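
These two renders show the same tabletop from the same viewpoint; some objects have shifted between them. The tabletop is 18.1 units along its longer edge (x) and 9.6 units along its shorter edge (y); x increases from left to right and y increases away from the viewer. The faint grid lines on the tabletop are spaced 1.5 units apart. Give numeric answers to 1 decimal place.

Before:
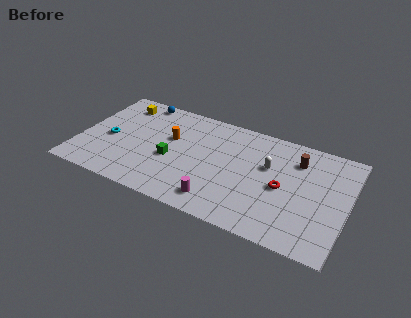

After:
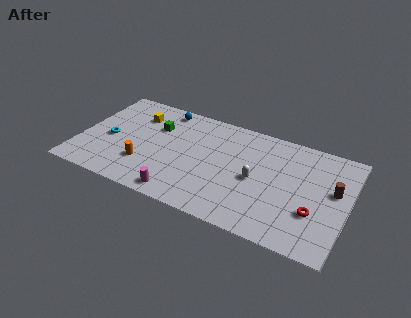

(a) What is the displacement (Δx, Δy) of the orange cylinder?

(-1.4, -3.1)

From the two frames, the orange cylinder sits at roughly (6.0, 5.9) before and (4.6, 2.8) after.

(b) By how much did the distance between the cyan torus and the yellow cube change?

-0.3

They were about 3.6 units apart before and 3.3 after — 0.3 units closer together.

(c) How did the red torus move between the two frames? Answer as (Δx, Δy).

(2.2, -1.3)

The red torus was at about (13.8, 4.5) and moved to about (16.0, 3.2).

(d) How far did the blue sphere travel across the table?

1.7

The blue sphere moved from about (3.5, 8.7) to (5.2, 8.5), a distance of √(1.7² + 0.2²) ≈ 1.7.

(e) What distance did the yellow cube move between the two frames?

1.4

The yellow cube moved from about (2.3, 7.9) to (3.5, 7.2), a distance of √(1.2² + 0.7²) ≈ 1.4.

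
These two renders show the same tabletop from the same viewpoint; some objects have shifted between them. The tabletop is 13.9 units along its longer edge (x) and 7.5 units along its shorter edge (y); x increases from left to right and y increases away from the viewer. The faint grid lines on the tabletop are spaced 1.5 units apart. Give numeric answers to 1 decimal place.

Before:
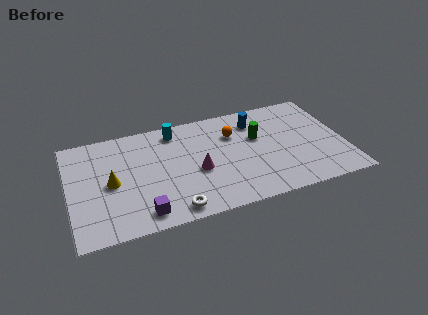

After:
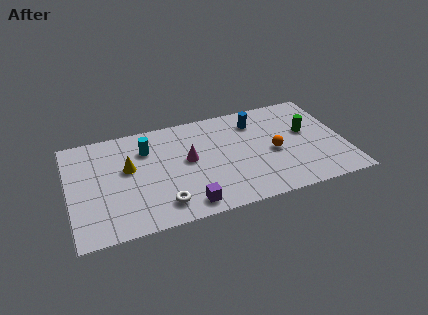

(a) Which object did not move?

the blue cylinder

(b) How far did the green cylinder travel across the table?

2.5

The green cylinder was near (9.6, 4.7) before and (12.1, 4.4) after, so it travelled √(2.5² + 0.3²) ≈ 2.5 units.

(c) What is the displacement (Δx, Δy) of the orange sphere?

(1.9, -1.9)

The orange sphere started near (8.4, 5.3) and ended near (10.3, 3.4).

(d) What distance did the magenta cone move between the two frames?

1.0

The magenta cone was near (6.4, 3.2) before and (6.0, 4.1) after, so it travelled √(0.4² + 0.9²) ≈ 1.0 units.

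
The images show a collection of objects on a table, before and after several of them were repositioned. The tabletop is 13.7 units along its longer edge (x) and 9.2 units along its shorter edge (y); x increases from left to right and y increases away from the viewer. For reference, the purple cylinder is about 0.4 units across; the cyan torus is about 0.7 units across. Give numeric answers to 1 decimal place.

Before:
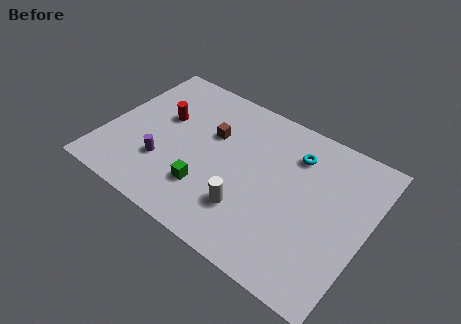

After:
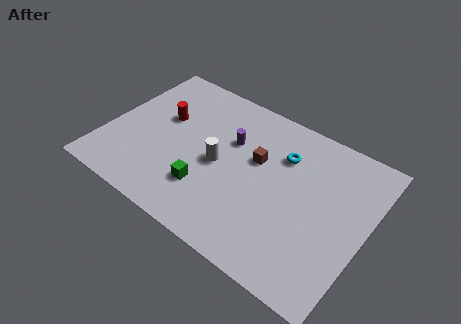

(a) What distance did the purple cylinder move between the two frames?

4.4

The purple cylinder was near (3.3, 2.8) before and (6.3, 6.0) after, so it travelled √(3.0² + 3.2²) ≈ 4.4 units.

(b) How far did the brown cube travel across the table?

2.5

The brown cube moved from about (5.3, 5.9) to (7.8, 5.6), a distance of √(2.5² + 0.3²) ≈ 2.5.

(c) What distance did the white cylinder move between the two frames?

2.6

The white cylinder was near (7.9, 2.5) before and (6.0, 4.3) after, so it travelled √(1.9² + 1.8²) ≈ 2.6 units.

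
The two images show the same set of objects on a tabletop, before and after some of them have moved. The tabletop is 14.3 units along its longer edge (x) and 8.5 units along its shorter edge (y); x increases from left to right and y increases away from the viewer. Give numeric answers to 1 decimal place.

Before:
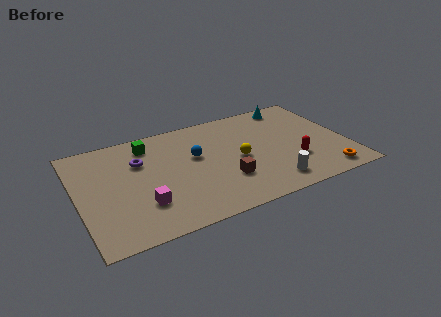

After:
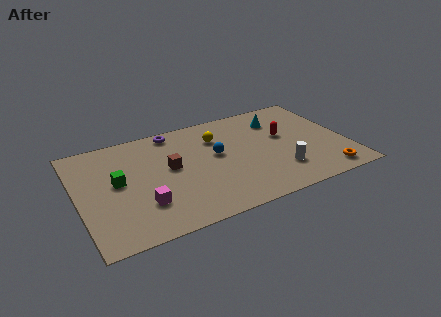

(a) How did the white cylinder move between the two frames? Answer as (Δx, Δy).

(0.6, 0.8)

The white cylinder started near (9.9, 1.4) and ended near (10.5, 2.2).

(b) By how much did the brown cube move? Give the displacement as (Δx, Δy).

(-2.7, 2.1)

The brown cube started near (7.6, 2.6) and ended near (4.9, 4.7).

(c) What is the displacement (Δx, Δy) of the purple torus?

(2.0, 1.8)

The purple torus started near (3.4, 5.8) and ended near (5.4, 7.6).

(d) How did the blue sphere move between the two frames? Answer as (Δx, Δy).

(1.1, -0.3)

From the two frames, the blue sphere sits at roughly (6.3, 5.1) before and (7.4, 4.8) after.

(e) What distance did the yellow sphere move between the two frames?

2.4

The yellow sphere was near (8.5, 4.0) before and (7.6, 6.2) after, so it travelled √(0.9² + 2.2²) ≈ 2.4 units.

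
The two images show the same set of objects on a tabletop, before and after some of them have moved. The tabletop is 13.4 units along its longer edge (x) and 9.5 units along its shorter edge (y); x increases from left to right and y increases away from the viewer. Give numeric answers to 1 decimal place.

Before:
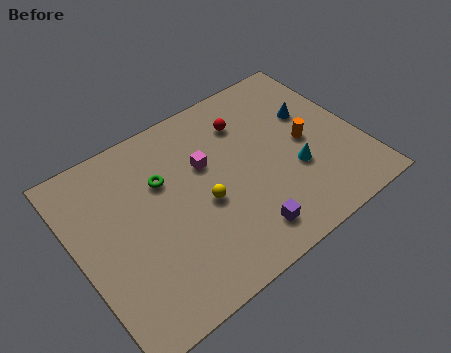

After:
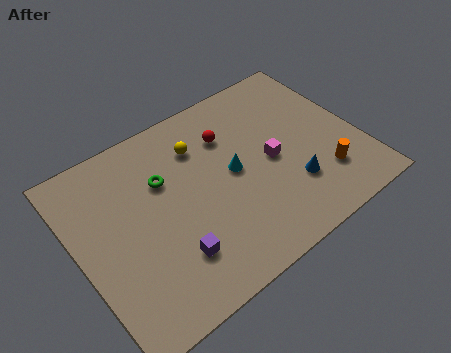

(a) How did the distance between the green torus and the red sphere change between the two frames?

-0.9

They were about 4.3 units apart before and 3.4 after — 0.9 units closer together.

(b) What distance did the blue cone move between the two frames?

3.7

The blue cone moved from about (11.5, 6.0) to (9.8, 2.7), a distance of √(1.7² + 3.3²) ≈ 3.7.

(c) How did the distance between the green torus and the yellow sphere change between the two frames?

-0.6

They were about 2.7 units apart before and 2.1 after — 0.6 units closer together.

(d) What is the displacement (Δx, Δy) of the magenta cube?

(2.9, -1.5)

From the two frames, the magenta cube sits at roughly (6.3, 6.0) before and (9.2, 4.5) after.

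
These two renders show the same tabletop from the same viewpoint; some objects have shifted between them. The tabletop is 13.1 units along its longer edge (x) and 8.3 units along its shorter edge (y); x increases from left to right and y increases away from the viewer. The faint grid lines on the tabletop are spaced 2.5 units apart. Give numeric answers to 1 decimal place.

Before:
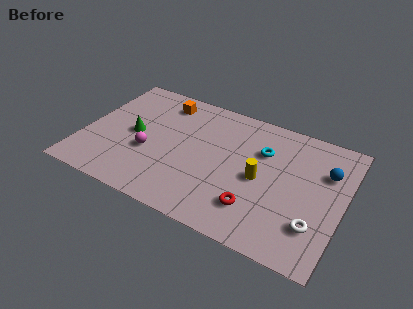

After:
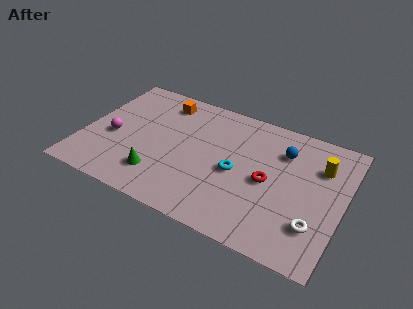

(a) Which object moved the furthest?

the yellow cylinder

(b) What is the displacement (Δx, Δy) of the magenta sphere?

(-1.9, 0.3)

The magenta sphere was at about (3.4, 3.2) and moved to about (1.5, 3.5).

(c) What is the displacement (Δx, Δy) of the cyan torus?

(-1.1, -1.9)

From the two frames, the cyan torus sits at roughly (8.9, 5.7) before and (7.8, 3.8) after.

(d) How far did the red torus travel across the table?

1.9

The red torus was near (9.0, 2.0) before and (9.4, 3.9) after, so it travelled √(0.4² + 1.9²) ≈ 1.9 units.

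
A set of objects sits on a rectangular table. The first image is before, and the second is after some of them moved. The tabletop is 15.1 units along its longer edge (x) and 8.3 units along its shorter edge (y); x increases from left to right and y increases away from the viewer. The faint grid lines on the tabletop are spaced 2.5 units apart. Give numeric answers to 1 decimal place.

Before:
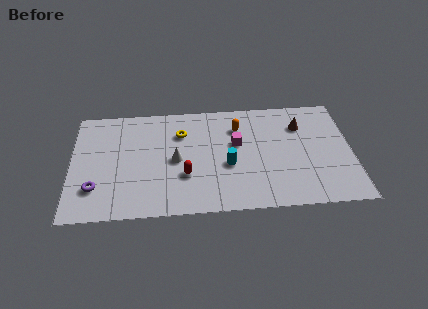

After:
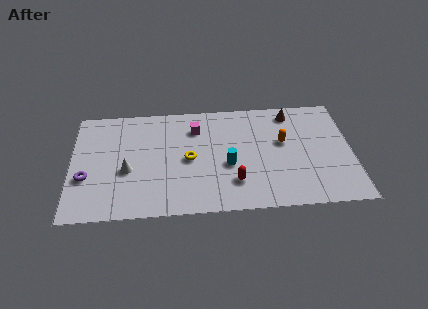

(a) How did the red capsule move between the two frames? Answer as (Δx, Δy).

(2.6, -0.7)

The red capsule was at about (6.1, 2.8) and moved to about (8.7, 2.1).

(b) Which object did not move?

the cyan cylinder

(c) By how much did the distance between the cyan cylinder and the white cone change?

+2.5

The distance was about 2.9 in the first image and 5.4 in the second, so they moved 2.5 units further apart.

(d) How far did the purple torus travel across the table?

0.9

From (1.3, 2.2) to (0.8, 3.0), the purple torus covered √(0.5² + 0.8²) ≈ 0.9 units.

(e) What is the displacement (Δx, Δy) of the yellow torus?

(0.4, -2.0)

The yellow torus was at about (5.9, 6.0) and moved to about (6.3, 4.0).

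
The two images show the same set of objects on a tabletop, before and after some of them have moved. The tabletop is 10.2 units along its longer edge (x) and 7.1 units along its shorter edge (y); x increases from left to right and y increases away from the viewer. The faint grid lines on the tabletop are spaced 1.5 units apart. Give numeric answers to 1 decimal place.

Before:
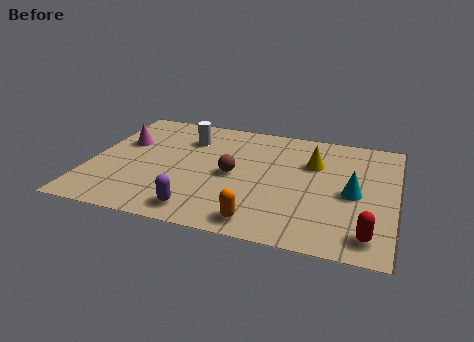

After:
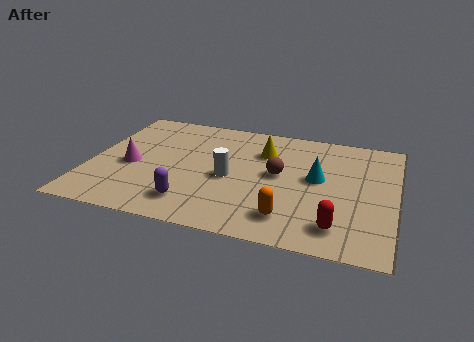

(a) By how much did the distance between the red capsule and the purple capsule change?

-0.7

They were about 5.5 units apart before and 4.8 after — 0.7 units closer together.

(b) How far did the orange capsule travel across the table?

1.0

The orange capsule moved from about (5.9, 0.9) to (6.8, 1.4), a distance of √(0.9² + 0.5²) ≈ 1.0.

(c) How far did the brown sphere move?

1.6

The brown sphere was near (4.8, 3.4) before and (6.3, 3.8) after, so it travelled √(1.5² + 0.4²) ≈ 1.6 units.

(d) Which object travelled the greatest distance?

the white cylinder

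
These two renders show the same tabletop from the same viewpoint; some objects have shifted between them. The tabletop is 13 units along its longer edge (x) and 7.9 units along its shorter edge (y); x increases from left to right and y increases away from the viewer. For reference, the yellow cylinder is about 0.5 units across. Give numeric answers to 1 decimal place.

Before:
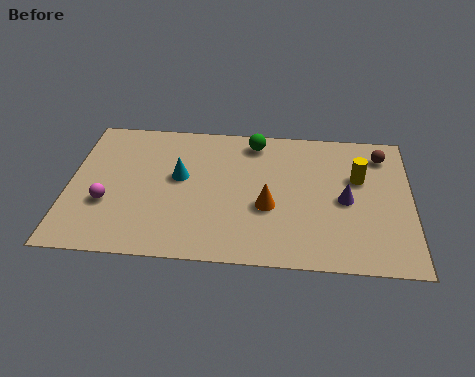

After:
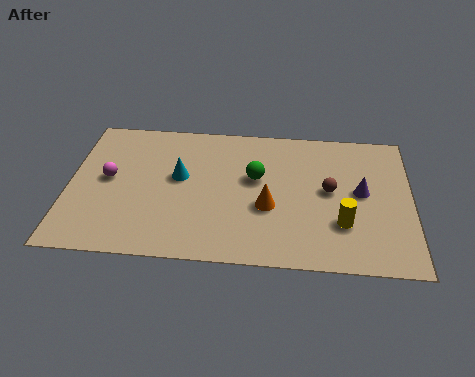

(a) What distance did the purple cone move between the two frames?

0.8

The purple cone moved from about (10.5, 3.7) to (11.1, 4.2), a distance of √(0.6² + 0.5²) ≈ 0.8.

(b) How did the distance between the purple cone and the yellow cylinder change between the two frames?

+0.5

They were about 1.4 units apart before and 1.9 after — 0.5 units further apart.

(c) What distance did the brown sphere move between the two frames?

3.0

The brown sphere moved from about (11.9, 6.4) to (9.9, 4.2), a distance of √(2.0² + 2.2²) ≈ 3.0.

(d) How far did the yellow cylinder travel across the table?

2.7

The yellow cylinder moved from about (11.0, 5.0) to (10.4, 2.4), a distance of √(0.6² + 2.6²) ≈ 2.7.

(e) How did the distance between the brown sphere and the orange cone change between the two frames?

-2.9

The distance was about 5.4 in the first image and 2.5 in the second, so they moved 2.9 units closer together.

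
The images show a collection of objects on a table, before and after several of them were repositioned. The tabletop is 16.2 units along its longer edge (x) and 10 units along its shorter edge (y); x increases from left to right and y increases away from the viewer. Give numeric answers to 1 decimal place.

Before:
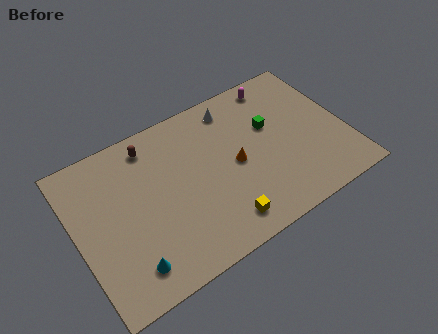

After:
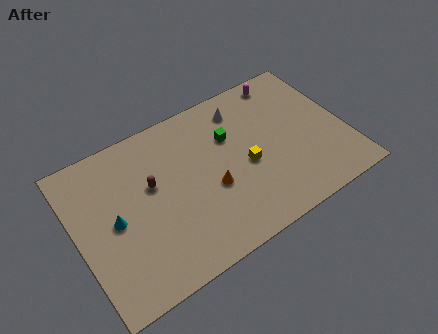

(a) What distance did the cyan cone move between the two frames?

3.1

The cyan cone was near (2.6, 1.8) before and (2.2, 4.9) after, so it travelled √(0.4² + 3.1²) ≈ 3.1 units.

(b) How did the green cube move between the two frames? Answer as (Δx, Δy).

(-2.4, 0.5)

From the two frames, the green cube sits at roughly (11.9, 6.2) before and (9.5, 6.7) after.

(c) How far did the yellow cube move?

3.4

From (8.1, 1.6) to (10.1, 4.4), the yellow cube covered √(2.0² + 2.8²) ≈ 3.4 units.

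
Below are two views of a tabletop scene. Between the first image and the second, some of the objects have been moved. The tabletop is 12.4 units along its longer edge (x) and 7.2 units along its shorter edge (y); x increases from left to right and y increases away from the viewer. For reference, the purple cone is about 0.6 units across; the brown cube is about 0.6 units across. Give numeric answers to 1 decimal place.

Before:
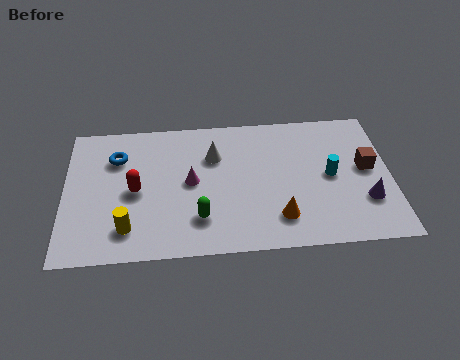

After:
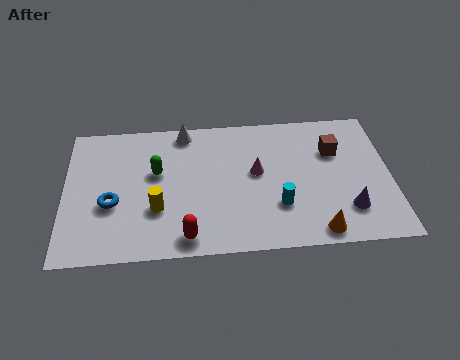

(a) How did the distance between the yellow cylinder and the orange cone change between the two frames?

+0.5

The distance was about 5.7 in the first image and 6.2 in the second, so they moved 0.5 units further apart.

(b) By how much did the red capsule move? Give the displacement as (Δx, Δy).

(1.9, -2.5)

The red capsule started near (2.7, 3.4) and ended near (4.6, 0.9).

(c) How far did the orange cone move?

1.6

From (8.1, 1.6) to (9.5, 0.8), the orange cone covered √(1.4² + 0.8²) ≈ 1.6 units.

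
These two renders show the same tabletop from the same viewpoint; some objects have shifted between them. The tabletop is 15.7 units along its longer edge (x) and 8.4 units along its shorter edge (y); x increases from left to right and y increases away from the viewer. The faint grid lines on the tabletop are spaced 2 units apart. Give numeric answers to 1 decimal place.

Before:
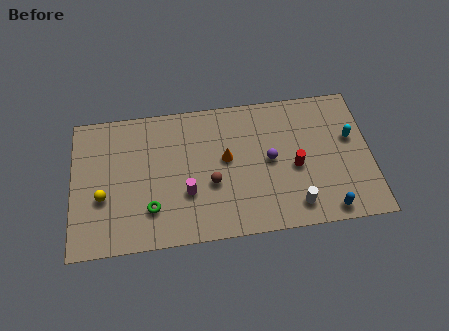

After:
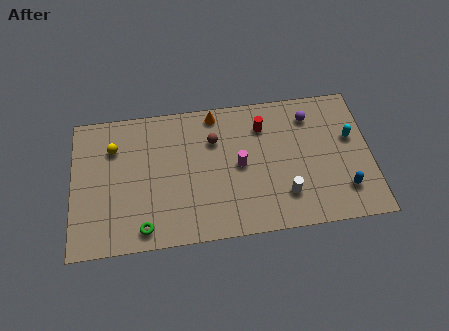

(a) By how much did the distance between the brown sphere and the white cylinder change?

+0.5

They were about 4.7 units apart before and 5.2 after — 0.5 units further apart.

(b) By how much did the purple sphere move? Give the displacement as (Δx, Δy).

(2.2, 2.4)

The purple sphere was at about (10.4, 4.3) and moved to about (12.6, 6.7).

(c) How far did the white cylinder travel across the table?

0.9

The white cylinder moved from about (11.6, 1.4) to (11.1, 2.1), a distance of √(0.5² + 0.7²) ≈ 0.9.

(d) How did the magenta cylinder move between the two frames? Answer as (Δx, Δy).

(2.8, 1.3)

The magenta cylinder started near (6.0, 2.9) and ended near (8.8, 4.2).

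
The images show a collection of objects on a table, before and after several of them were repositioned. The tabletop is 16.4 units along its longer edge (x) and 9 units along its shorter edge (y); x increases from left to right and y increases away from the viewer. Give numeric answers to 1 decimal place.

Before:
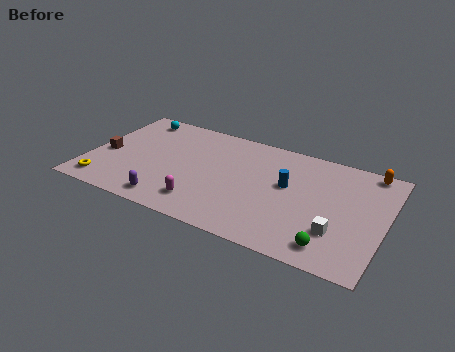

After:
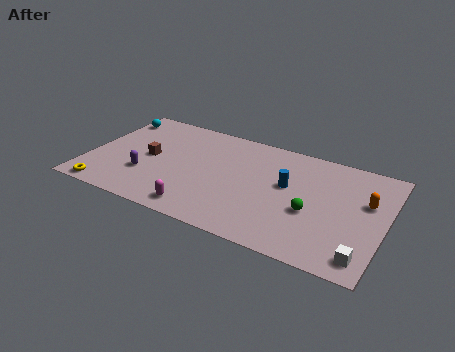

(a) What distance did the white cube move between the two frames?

2.0

The white cube moved from about (14.0, 2.6) to (15.5, 1.3), a distance of √(1.5² + 1.3²) ≈ 2.0.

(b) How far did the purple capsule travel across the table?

2.3

From (4.9, 1.2) to (3.3, 2.9), the purple capsule covered √(1.6² + 1.7²) ≈ 2.3 units.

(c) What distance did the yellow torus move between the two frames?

0.5

From (1.2, 1.3) to (1.4, 0.8), the yellow torus covered √(0.2² + 0.5²) ≈ 0.5 units.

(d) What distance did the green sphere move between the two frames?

2.6

The green sphere was near (13.8, 1.4) before and (12.5, 3.6) after, so it travelled √(1.3² + 2.2²) ≈ 2.6 units.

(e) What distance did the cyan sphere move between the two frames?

1.3

The cyan sphere was near (2.0, 7.8) before and (0.8, 7.4) after, so it travelled √(1.2² + 0.4²) ≈ 1.3 units.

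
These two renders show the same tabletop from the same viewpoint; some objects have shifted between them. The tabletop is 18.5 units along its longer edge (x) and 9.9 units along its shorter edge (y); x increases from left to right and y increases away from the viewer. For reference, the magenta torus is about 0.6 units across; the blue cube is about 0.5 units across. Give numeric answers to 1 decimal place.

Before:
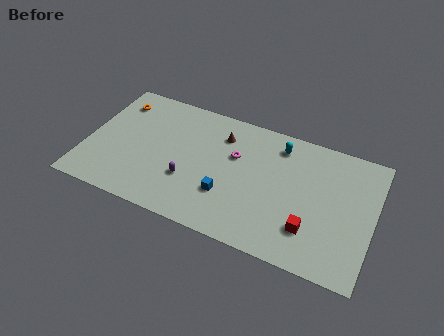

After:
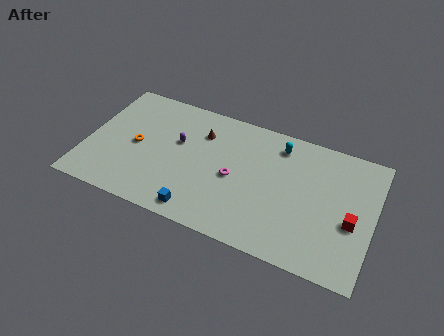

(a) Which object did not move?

the cyan capsule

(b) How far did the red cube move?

2.9

From (14.7, 2.6) to (17.2, 4.1), the red cube covered √(2.5² + 1.5²) ≈ 2.9 units.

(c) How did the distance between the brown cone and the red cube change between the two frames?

+2.5

Before: roughly 8.0 units apart; after: 10.5. That's 2.5 units further apart.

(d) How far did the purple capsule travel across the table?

2.9

The purple capsule moved from about (6.8, 3.3) to (5.8, 6.0), a distance of √(1.0² + 2.7²) ≈ 2.9.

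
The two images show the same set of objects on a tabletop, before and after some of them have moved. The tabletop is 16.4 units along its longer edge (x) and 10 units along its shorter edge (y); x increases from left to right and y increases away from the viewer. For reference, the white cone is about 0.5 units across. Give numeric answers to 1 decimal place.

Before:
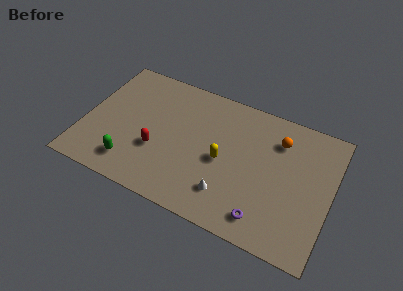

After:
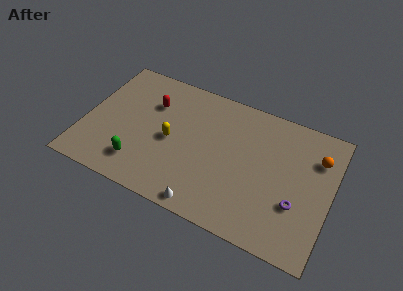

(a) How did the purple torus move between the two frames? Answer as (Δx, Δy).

(1.9, 1.8)

The purple torus was at about (12.4, 1.6) and moved to about (14.3, 3.4).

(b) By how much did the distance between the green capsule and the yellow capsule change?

-3.2

They were about 6.4 units apart before and 3.2 after — 3.2 units closer together.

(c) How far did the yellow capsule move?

3.5

The yellow capsule moved from about (9.3, 4.6) to (5.8, 4.7), a distance of √(3.5² + 0.1²) ≈ 3.5.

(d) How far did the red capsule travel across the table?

3.5

The red capsule moved from about (5.0, 3.6) to (4.2, 7.0), a distance of √(0.8² + 3.4²) ≈ 3.5.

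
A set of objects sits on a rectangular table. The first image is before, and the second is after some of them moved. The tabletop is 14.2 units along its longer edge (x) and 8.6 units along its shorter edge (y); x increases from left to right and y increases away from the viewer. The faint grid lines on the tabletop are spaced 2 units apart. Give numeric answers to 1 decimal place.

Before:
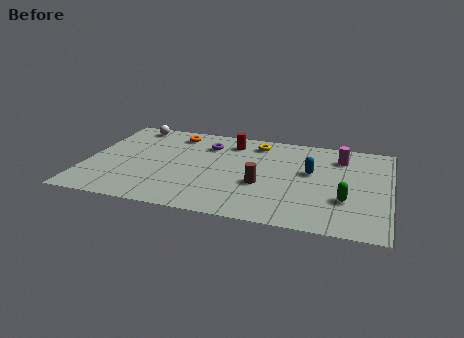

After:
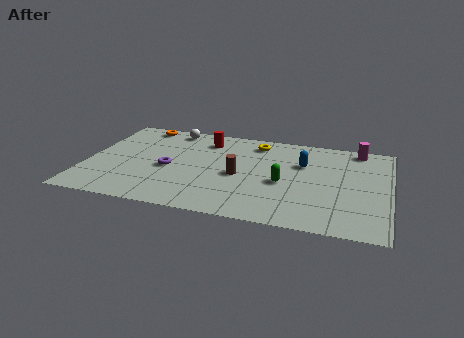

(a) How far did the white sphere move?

1.9

From (1.8, 7.6) to (3.7, 7.6), the white sphere covered √(1.9² + 0.0²) ≈ 1.9 units.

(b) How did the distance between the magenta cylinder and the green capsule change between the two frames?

+1.3

The distance was about 3.9 in the first image and 5.2 in the second, so they moved 1.3 units further apart.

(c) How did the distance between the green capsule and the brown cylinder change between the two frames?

-1.8

Before: roughly 3.9 units apart; after: 2.1. That's 1.8 units closer together.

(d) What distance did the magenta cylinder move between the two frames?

1.3

From (11.8, 6.7) to (12.6, 7.7), the magenta cylinder covered √(0.8² + 1.0²) ≈ 1.3 units.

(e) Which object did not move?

the yellow torus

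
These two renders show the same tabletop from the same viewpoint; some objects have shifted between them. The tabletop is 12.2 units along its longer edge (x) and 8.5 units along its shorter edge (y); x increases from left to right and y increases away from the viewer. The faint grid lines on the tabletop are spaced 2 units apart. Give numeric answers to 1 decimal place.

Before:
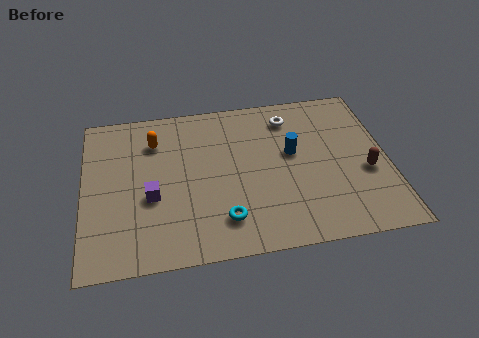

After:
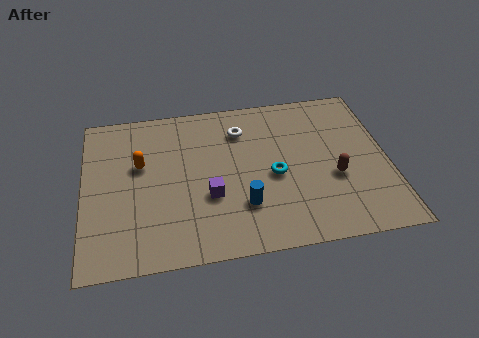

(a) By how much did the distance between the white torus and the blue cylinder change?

+2.1

The distance was about 2.0 in the first image and 4.1 in the second, so they moved 2.1 units further apart.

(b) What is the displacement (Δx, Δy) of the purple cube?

(2.3, -0.3)

The purple cube was at about (2.7, 3.4) and moved to about (5.0, 3.1).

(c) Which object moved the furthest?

the blue cylinder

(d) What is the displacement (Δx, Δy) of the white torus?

(-2.0, -0.4)

From the two frames, the white torus sits at roughly (8.4, 6.9) before and (6.4, 6.5) after.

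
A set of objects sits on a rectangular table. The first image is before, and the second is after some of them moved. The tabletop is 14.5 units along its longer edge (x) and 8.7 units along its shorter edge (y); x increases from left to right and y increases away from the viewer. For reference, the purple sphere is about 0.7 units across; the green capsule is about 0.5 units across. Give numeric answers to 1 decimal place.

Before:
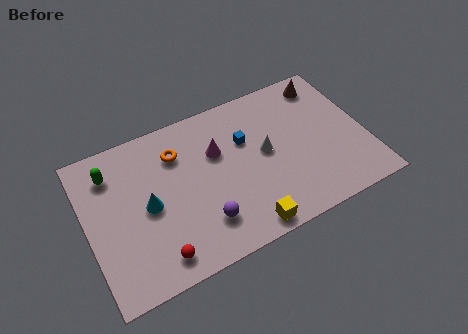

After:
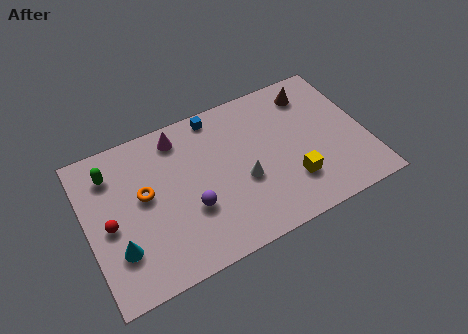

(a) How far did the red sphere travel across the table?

3.4

The red sphere was near (3.2, 1.3) before and (1.1, 4.0) after, so it travelled √(2.1² + 2.7²) ≈ 3.4 units.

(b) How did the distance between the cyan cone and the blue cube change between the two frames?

+2.3

They were about 5.5 units apart before and 7.8 after — 2.3 units further apart.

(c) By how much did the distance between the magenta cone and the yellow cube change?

+2.4

Before: roughly 4.9 units apart; after: 7.3. That's 2.4 units further apart.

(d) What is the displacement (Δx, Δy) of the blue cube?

(-1.3, 2.1)

The blue cube started near (8.4, 5.7) and ended near (7.1, 7.8).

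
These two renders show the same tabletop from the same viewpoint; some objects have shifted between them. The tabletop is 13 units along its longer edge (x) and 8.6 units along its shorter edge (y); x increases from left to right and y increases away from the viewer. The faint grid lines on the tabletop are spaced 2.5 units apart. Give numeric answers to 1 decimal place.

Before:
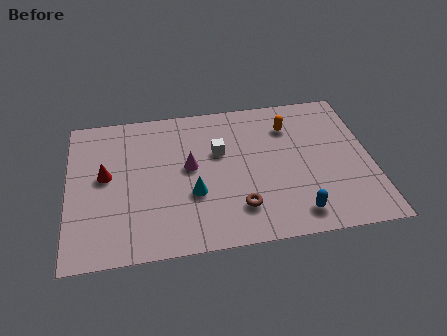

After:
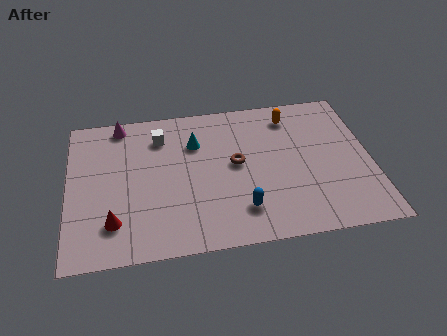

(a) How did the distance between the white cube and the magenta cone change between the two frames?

+0.5

They were about 1.5 units apart before and 2.0 after — 0.5 units further apart.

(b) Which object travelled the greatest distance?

the magenta cone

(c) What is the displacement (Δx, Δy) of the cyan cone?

(0.2, 3.0)

The cyan cone was at about (5.3, 3.1) and moved to about (5.5, 6.1).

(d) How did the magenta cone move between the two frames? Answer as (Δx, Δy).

(-2.9, 3.0)

The magenta cone started near (5.2, 4.7) and ended near (2.3, 7.7).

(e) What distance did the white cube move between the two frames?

2.8

From (6.5, 5.4) to (4.0, 6.7), the white cube covered √(2.5² + 1.3²) ≈ 2.8 units.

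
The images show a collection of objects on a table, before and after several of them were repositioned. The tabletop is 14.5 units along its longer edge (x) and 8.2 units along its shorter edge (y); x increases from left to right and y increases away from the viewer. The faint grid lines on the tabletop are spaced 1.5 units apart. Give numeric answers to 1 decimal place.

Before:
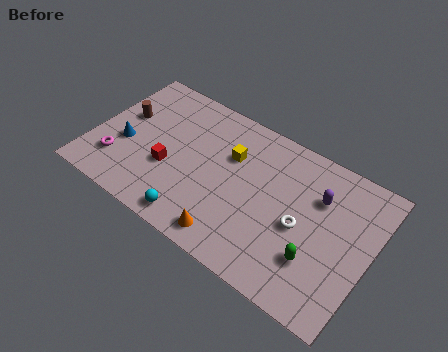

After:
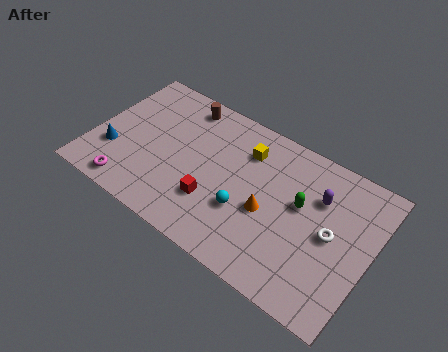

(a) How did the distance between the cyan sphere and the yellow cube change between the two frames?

-1.3

The distance was about 4.6 in the first image and 3.3 in the second, so they moved 1.3 units closer together.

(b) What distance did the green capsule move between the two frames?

2.7

From (12.0, 2.4) to (10.8, 4.8), the green capsule covered √(1.2² + 2.4²) ≈ 2.7 units.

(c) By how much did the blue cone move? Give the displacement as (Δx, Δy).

(-0.5, -0.7)

The blue cone started near (1.7, 3.3) and ended near (1.2, 2.6).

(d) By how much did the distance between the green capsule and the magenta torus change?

-1.3

They were about 10.5 units apart before and 9.2 after — 1.3 units closer together.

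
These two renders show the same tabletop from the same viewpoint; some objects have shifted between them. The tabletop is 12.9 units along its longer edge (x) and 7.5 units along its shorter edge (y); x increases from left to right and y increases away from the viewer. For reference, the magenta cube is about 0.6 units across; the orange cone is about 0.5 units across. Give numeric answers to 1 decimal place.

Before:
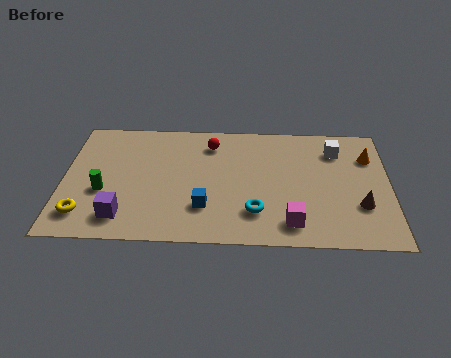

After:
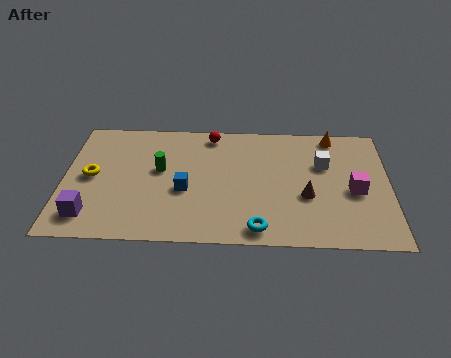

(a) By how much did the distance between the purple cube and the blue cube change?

+0.8

Before: roughly 3.3 units apart; after: 4.1. That's 0.8 units further apart.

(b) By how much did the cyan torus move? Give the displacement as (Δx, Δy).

(0.1, -1.0)

The cyan torus started near (7.6, 1.9) and ended near (7.7, 0.9).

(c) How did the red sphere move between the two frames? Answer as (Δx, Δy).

(0.0, 0.6)

From the two frames, the red sphere sits at roughly (5.8, 6.0) before and (5.8, 6.6) after.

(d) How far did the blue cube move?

1.3

From (5.6, 2.1) to (4.8, 3.1), the blue cube covered √(0.8² + 1.0²) ≈ 1.3 units.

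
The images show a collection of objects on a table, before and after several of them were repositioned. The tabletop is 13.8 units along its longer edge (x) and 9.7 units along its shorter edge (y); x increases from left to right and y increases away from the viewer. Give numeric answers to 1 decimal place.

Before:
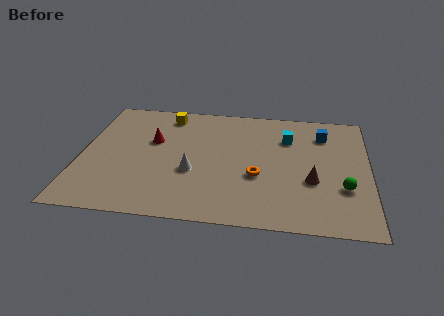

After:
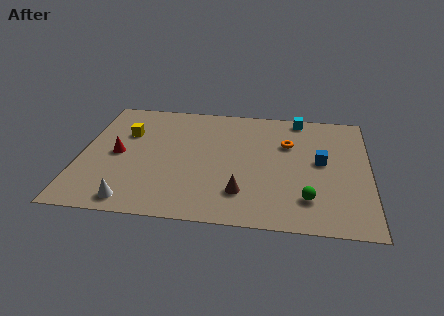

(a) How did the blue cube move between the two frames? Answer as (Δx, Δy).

(-0.1, -2.3)

The blue cube was at about (11.6, 7.5) and moved to about (11.5, 5.2).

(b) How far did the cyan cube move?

1.9

From (9.9, 7.0) to (10.4, 8.8), the cyan cube covered √(0.5² + 1.8²) ≈ 1.9 units.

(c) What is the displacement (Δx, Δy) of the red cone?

(-1.6, -1.3)

The red cone started near (3.4, 6.0) and ended near (1.8, 4.7).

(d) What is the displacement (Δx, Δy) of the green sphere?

(-1.7, -1.0)

From the two frames, the green sphere sits at roughly (12.6, 3.2) before and (10.9, 2.2) after.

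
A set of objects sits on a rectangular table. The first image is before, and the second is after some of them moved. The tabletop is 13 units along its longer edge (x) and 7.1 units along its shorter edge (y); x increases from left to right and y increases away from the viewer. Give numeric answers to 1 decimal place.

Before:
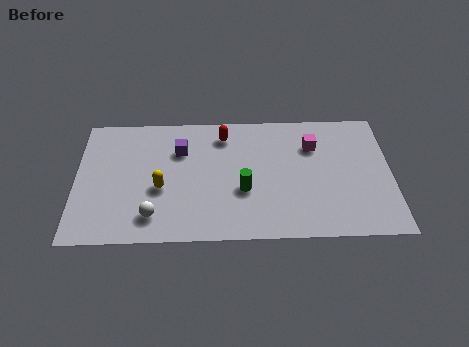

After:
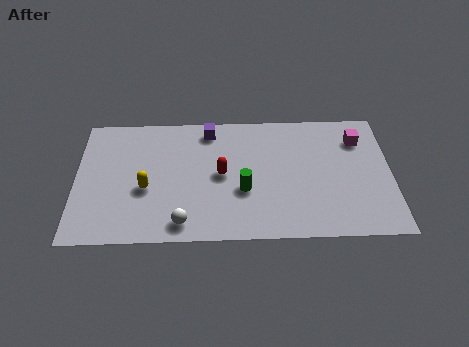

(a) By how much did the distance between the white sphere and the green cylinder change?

-0.9

Before: roughly 3.9 units apart; after: 3.0. That's 0.9 units closer together.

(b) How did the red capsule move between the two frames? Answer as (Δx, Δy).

(-0.1, -2.2)

The red capsule was at about (6.1, 5.8) and moved to about (6.0, 3.6).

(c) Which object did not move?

the green cylinder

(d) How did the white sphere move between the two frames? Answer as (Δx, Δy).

(1.2, -0.4)

The white sphere started near (3.2, 1.4) and ended near (4.4, 1.0).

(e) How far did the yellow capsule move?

0.6

The yellow capsule moved from about (3.5, 2.9) to (2.9, 2.9), a distance of √(0.6² + 0.0²) ≈ 0.6.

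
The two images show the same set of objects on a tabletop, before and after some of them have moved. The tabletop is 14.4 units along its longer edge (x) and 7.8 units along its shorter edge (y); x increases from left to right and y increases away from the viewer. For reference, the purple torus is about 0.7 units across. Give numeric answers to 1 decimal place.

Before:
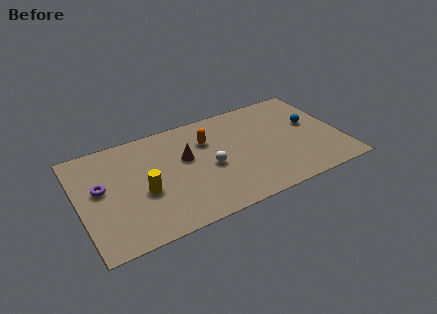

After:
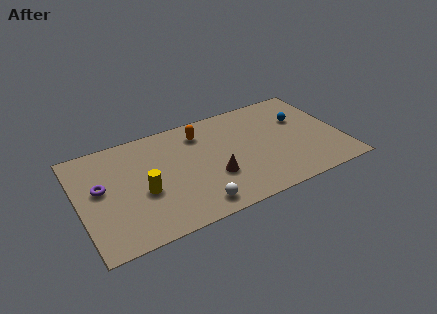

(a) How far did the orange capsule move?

0.8

The orange capsule was near (7.2, 5.5) before and (6.9, 6.2) after, so it travelled √(0.3² + 0.7²) ≈ 0.8 units.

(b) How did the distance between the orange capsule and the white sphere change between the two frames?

+3.2

Before: roughly 2.0 units apart; after: 5.2. That's 3.2 units further apart.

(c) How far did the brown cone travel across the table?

2.4

From (5.9, 4.7) to (7.2, 2.7), the brown cone covered √(1.3² + 2.0²) ≈ 2.4 units.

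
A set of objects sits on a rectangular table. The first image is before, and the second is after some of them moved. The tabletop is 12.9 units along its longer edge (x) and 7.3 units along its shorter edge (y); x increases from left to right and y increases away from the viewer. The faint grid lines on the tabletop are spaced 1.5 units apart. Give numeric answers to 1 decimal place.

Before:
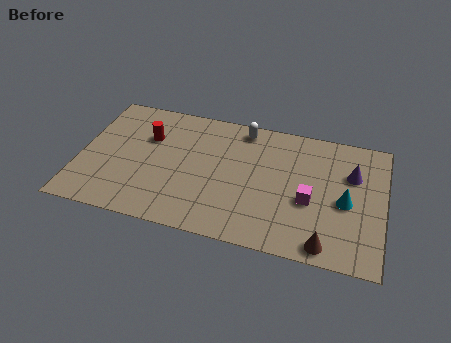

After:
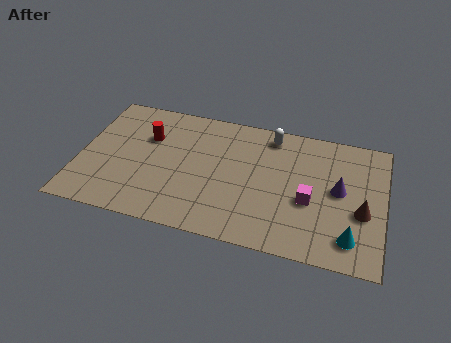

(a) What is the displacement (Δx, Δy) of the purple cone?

(-0.5, -1.0)

The purple cone was at about (11.5, 4.9) and moved to about (11.0, 3.9).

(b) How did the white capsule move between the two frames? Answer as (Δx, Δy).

(1.2, -0.1)

The white capsule started near (6.8, 6.4) and ended near (8.0, 6.3).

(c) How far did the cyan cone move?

1.9

From (11.3, 3.3) to (11.6, 1.4), the cyan cone covered √(0.3² + 1.9²) ≈ 1.9 units.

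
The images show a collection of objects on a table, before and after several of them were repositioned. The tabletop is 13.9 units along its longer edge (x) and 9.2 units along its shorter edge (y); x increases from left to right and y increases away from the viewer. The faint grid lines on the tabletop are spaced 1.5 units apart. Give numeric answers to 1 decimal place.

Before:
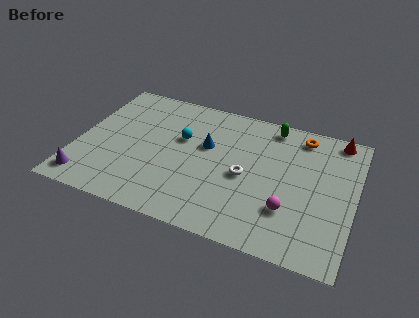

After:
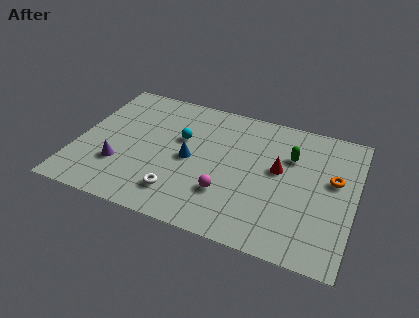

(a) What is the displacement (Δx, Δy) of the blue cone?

(-0.7, -1.2)

From the two frames, the blue cone sits at roughly (6.4, 5.6) before and (5.7, 4.4) after.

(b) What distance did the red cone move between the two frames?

4.1

The red cone moved from about (12.8, 8.3) to (10.1, 5.2), a distance of √(2.7² + 3.1²) ≈ 4.1.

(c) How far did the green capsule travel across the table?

2.1

From (9.5, 8.1) to (10.6, 6.3), the green capsule covered √(1.1² + 1.8²) ≈ 2.1 units.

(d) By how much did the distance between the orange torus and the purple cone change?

-1.3

The distance was about 12.1 in the first image and 10.8 in the second, so they moved 1.3 units closer together.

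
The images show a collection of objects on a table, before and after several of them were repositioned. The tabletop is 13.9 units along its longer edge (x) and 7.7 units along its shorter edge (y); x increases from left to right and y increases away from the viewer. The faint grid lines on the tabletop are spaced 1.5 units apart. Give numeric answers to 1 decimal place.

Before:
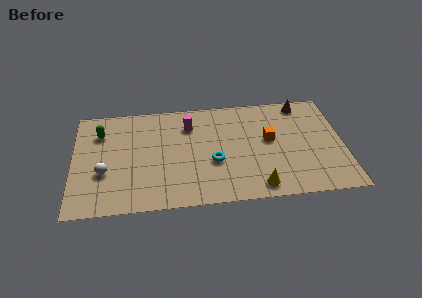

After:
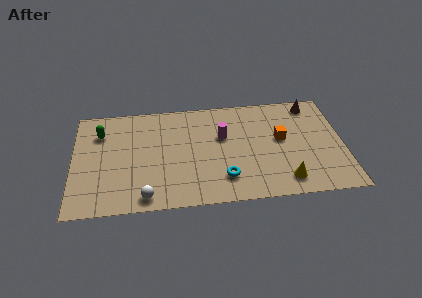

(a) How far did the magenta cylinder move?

2.0

The magenta cylinder moved from about (6.0, 5.8) to (7.7, 4.8), a distance of √(1.7² + 1.0²) ≈ 2.0.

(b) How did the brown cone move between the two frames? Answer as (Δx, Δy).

(0.5, -0.1)

From the two frames, the brown cone sits at roughly (11.9, 6.8) before and (12.4, 6.7) after.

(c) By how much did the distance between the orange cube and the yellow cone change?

-0.4

The distance was about 3.4 in the first image and 3.0 in the second, so they moved 0.4 units closer together.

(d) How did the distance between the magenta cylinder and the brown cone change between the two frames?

-0.9

The distance was about 6.0 in the first image and 5.1 in the second, so they moved 0.9 units closer together.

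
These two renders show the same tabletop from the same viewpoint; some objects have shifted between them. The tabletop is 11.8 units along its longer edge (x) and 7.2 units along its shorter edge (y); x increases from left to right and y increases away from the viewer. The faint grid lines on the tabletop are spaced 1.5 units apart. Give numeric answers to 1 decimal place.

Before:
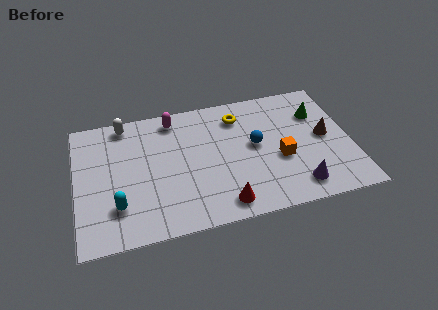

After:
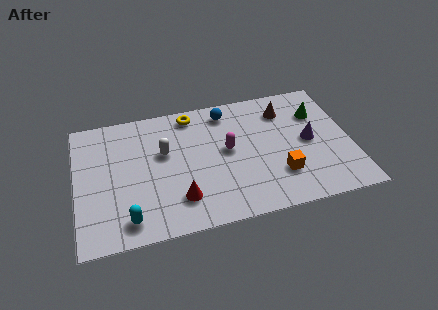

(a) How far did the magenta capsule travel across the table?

3.2

From (4.3, 6.2) to (6.5, 3.9), the magenta capsule covered √(2.2² + 2.3²) ≈ 3.2 units.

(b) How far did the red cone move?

1.9

The red cone moved from about (6.1, 1.0) to (4.3, 1.7), a distance of √(1.8² + 0.7²) ≈ 1.9.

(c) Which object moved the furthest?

the magenta capsule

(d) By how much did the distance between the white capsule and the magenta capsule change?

+0.6

The distance was about 2.1 in the first image and 2.7 in the second, so they moved 0.6 units further apart.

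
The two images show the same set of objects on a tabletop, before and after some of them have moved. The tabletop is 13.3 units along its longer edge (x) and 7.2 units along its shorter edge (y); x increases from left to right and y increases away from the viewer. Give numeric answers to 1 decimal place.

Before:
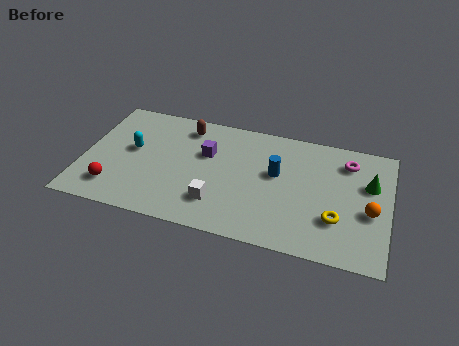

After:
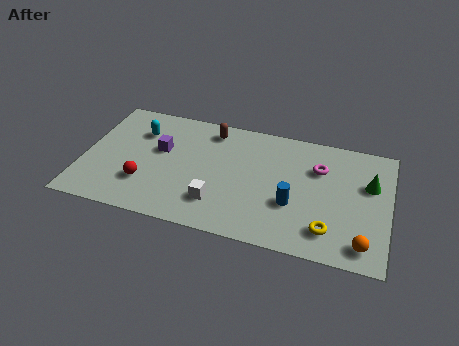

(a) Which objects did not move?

the green cone and the white cube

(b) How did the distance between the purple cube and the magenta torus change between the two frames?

+0.7

The distance was about 6.2 in the first image and 6.9 in the second, so they moved 0.7 units further apart.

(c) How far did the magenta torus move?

1.4

From (11.4, 5.7) to (10.2, 5.0), the magenta torus covered √(1.2² + 0.7²) ≈ 1.4 units.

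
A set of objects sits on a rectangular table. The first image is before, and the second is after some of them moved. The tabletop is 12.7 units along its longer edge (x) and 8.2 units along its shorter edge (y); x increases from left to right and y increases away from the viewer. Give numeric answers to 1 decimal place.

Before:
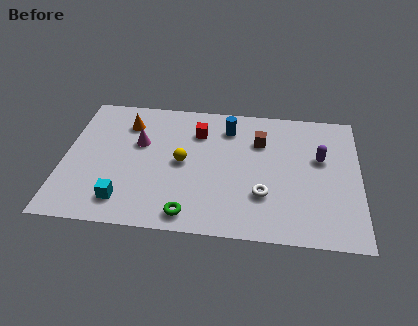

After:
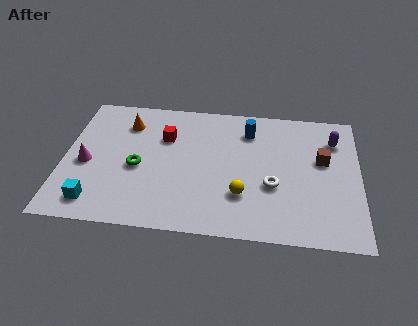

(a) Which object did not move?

the orange cone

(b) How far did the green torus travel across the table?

3.5

The green torus moved from about (5.5, 1.0) to (3.2, 3.6), a distance of √(2.3² + 2.6²) ≈ 3.5.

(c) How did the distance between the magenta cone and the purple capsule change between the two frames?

+3.1

Before: roughly 7.8 units apart; after: 10.9. That's 3.1 units further apart.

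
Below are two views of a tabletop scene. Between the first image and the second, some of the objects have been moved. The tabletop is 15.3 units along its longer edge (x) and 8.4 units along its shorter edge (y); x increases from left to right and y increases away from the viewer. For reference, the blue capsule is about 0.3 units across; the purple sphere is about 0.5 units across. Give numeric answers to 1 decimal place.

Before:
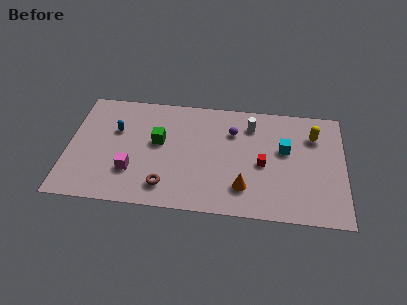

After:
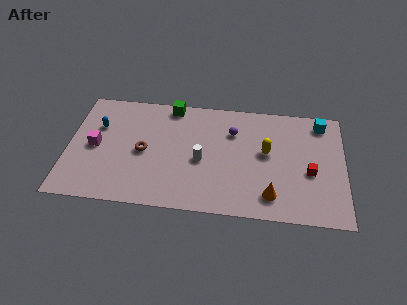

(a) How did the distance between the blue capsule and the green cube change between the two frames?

+2.0

Before: roughly 2.5 units apart; after: 4.5. That's 2.0 units further apart.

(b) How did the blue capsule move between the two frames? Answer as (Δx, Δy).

(-1.0, 0.2)

The blue capsule started near (2.6, 5.4) and ended near (1.6, 5.6).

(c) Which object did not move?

the purple sphere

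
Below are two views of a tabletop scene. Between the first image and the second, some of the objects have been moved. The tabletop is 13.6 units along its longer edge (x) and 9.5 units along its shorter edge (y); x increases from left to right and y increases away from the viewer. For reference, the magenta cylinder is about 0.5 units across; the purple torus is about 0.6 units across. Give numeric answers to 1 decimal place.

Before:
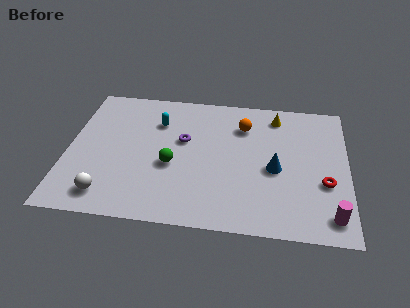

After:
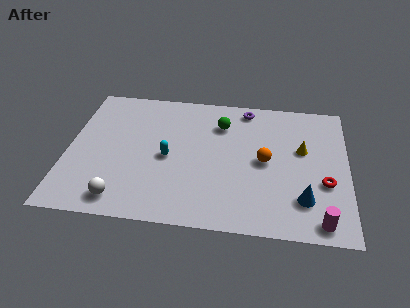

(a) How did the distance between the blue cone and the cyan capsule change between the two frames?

+0.5

They were about 6.4 units apart before and 6.9 after — 0.5 units further apart.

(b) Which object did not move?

the red torus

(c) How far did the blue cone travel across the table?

2.4

From (10.1, 4.2) to (11.5, 2.3), the blue cone covered √(1.4² + 1.9²) ≈ 2.4 units.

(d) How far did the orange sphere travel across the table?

2.6

The orange sphere was near (8.5, 7.1) before and (9.6, 4.7) after, so it travelled √(1.1² + 2.4²) ≈ 2.6 units.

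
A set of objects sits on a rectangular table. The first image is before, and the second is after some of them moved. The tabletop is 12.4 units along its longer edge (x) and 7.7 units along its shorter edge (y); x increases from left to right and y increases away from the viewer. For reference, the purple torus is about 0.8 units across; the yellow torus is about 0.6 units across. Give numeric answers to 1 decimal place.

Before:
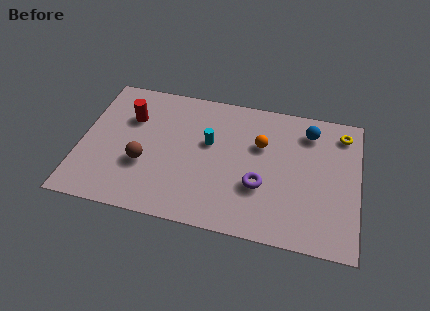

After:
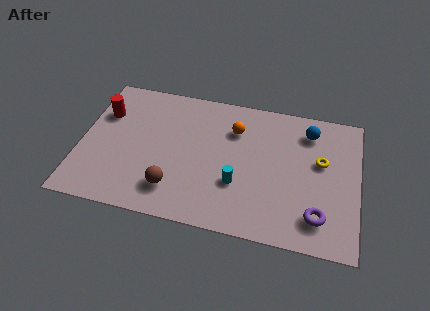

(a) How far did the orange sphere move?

1.3

From (8.0, 5.0) to (6.8, 5.6), the orange sphere covered √(1.2² + 0.6²) ≈ 1.3 units.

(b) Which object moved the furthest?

the purple torus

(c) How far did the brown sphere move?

1.8

From (2.9, 2.8) to (4.3, 1.7), the brown sphere covered √(1.4² + 1.1²) ≈ 1.8 units.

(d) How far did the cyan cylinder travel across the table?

2.4

The cyan cylinder was near (5.7, 4.6) before and (7.1, 2.6) after, so it travelled √(1.4² + 2.0²) ≈ 2.4 units.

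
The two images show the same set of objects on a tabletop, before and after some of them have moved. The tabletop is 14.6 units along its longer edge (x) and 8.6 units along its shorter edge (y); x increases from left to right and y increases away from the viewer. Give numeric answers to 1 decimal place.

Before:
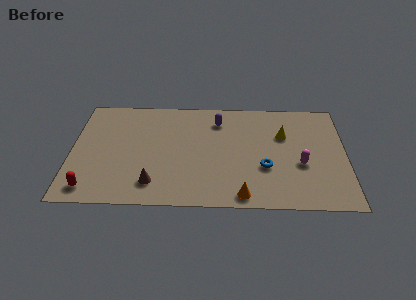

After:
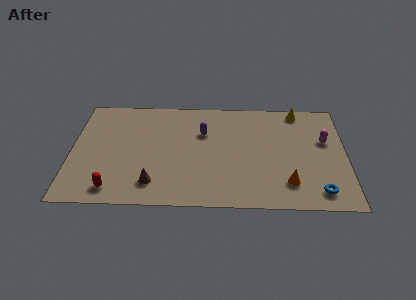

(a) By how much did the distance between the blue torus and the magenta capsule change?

+2.1

They were about 1.9 units apart before and 4.0 after — 2.1 units further apart.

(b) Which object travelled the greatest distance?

the blue torus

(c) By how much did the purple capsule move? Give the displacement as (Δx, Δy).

(-0.8, -1.0)

The purple capsule was at about (7.8, 6.8) and moved to about (7.0, 5.8).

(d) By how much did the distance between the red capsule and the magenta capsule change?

+0.6

Before: roughly 11.3 units apart; after: 11.9. That's 0.6 units further apart.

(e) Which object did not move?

the brown cone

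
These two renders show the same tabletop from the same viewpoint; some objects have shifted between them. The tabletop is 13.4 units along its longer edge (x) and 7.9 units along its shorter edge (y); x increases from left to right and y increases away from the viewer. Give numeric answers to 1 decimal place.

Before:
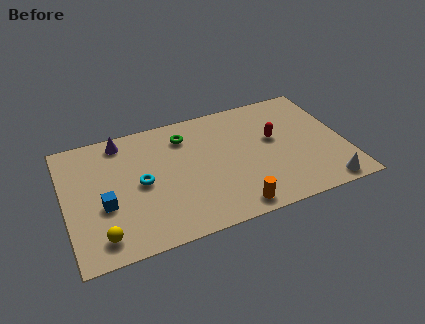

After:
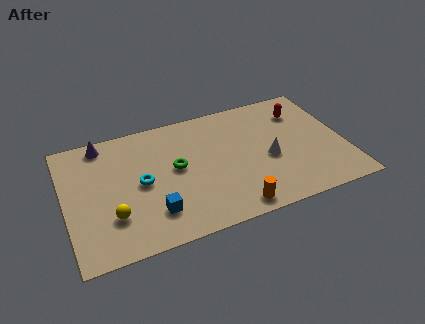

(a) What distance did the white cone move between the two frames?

3.5

The white cone moved from about (12.1, 0.8) to (9.7, 3.4), a distance of √(2.4² + 2.6²) ≈ 3.5.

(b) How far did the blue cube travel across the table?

2.5

The blue cube moved from about (1.8, 3.1) to (4.0, 1.9), a distance of √(2.2² + 1.2²) ≈ 2.5.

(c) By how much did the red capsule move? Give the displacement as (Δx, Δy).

(1.5, 1.4)

From the two frames, the red capsule sits at roughly (10.1, 4.6) before and (11.6, 6.0) after.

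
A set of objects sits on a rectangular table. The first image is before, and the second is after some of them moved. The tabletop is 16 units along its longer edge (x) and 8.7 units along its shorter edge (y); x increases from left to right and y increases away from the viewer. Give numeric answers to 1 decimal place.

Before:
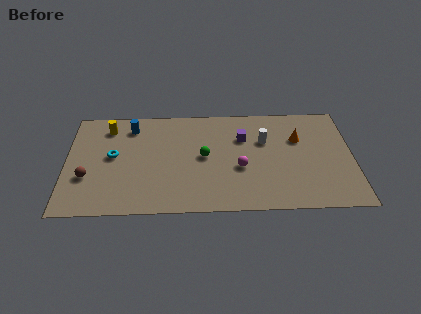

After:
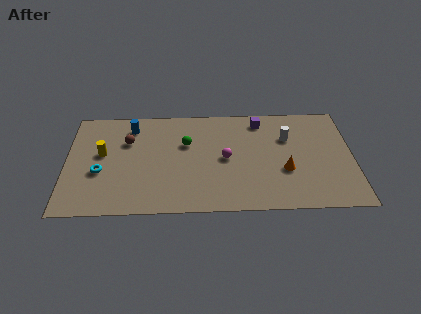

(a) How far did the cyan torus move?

1.5

The cyan torus moved from about (2.6, 4.7) to (1.9, 3.4), a distance of √(0.7² + 1.3²) ≈ 1.5.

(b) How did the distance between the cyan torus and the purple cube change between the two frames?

+2.4

They were about 7.4 units apart before and 9.8 after — 2.4 units further apart.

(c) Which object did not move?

the blue cylinder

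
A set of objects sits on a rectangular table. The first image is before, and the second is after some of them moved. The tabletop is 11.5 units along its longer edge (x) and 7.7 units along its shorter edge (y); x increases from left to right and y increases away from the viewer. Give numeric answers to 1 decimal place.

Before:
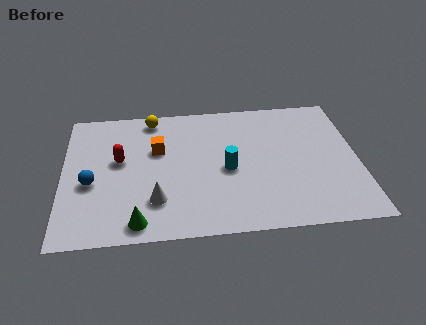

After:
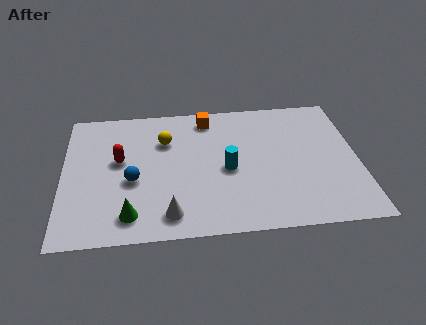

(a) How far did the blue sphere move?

1.6

The blue sphere was near (1.1, 3.2) before and (2.7, 3.2) after, so it travelled √(1.6² + 0.0²) ≈ 1.6 units.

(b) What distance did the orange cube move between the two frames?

2.6

From (3.7, 4.9) to (5.7, 6.6), the orange cube covered √(2.0² + 1.7²) ≈ 2.6 units.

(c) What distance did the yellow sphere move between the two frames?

1.5

The yellow sphere was near (3.5, 6.8) before and (4.0, 5.4) after, so it travelled √(0.5² + 1.4²) ≈ 1.5 units.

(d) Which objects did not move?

the red capsule and the cyan cylinder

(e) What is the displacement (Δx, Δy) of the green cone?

(-0.3, 0.4)

The green cone was at about (2.9, 0.9) and moved to about (2.6, 1.3).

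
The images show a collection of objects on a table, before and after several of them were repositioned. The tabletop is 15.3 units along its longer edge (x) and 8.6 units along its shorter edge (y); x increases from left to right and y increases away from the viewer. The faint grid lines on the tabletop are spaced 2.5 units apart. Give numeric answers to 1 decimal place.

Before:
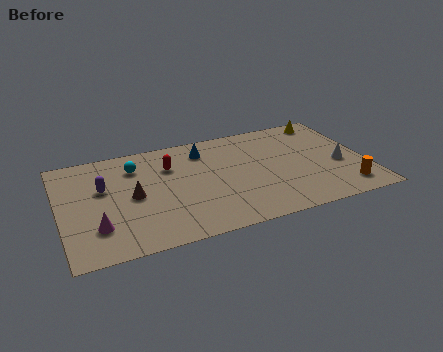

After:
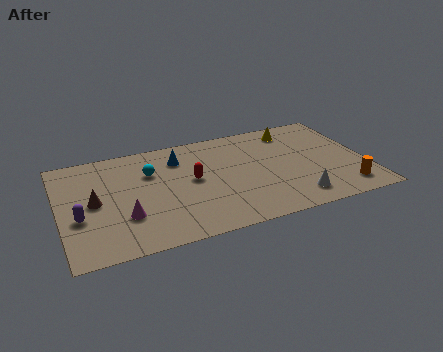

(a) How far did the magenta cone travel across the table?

1.5

The magenta cone moved from about (1.7, 2.3) to (3.1, 2.7), a distance of √(1.4² + 0.4²) ≈ 1.5.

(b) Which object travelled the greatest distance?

the white cone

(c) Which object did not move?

the orange cylinder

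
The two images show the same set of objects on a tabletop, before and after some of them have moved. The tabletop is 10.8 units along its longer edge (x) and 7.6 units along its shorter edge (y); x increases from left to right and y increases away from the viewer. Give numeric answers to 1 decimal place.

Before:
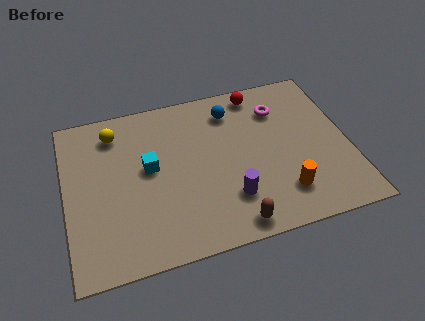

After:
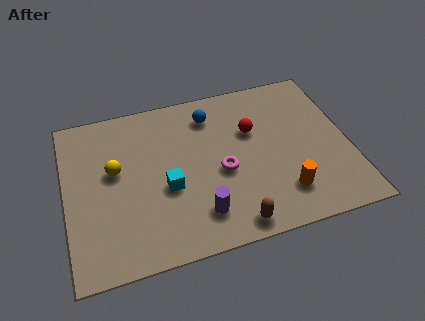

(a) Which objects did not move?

the orange cylinder and the brown capsule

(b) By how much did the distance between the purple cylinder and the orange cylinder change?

+1.2

The distance was about 2.0 in the first image and 3.2 in the second, so they moved 1.2 units further apart.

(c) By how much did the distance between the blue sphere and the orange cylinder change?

+0.3

The distance was about 4.7 in the first image and 5.0 in the second, so they moved 0.3 units further apart.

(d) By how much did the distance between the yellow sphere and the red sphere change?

-0.3

They were about 5.6 units apart before and 5.3 after — 0.3 units closer together.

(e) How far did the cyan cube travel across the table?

1.3

The cyan cube moved from about (3.2, 4.2) to (3.8, 3.1), a distance of √(0.6² + 1.1²) ≈ 1.3.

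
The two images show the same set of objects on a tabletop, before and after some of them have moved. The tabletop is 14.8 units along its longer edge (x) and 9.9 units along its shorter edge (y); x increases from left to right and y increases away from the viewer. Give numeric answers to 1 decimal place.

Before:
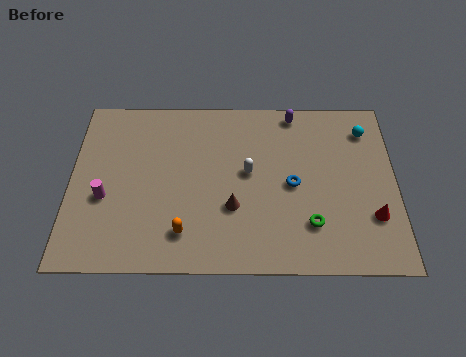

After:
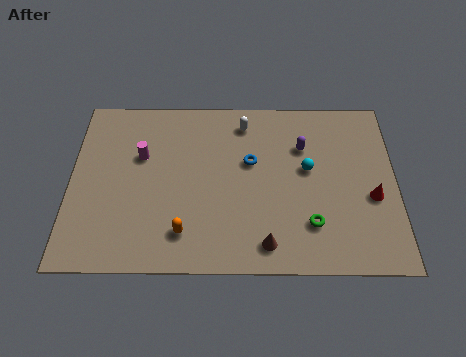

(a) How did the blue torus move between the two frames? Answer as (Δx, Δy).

(-1.9, 1.3)

The blue torus was at about (10.1, 4.7) and moved to about (8.2, 6.0).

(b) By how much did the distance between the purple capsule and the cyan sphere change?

-2.1

Before: roughly 3.4 units apart; after: 1.3. That's 2.1 units closer together.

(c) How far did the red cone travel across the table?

1.1

The red cone was near (13.7, 2.9) before and (13.7, 4.0) after, so it travelled √(0.0² + 1.1²) ≈ 1.1 units.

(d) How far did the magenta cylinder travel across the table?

2.9

The magenta cylinder was near (1.6, 3.9) before and (3.2, 6.3) after, so it travelled √(1.6² + 2.4²) ≈ 2.9 units.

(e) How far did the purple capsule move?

2.0

The purple capsule moved from about (10.2, 8.9) to (10.6, 6.9), a distance of √(0.4² + 2.0²) ≈ 2.0.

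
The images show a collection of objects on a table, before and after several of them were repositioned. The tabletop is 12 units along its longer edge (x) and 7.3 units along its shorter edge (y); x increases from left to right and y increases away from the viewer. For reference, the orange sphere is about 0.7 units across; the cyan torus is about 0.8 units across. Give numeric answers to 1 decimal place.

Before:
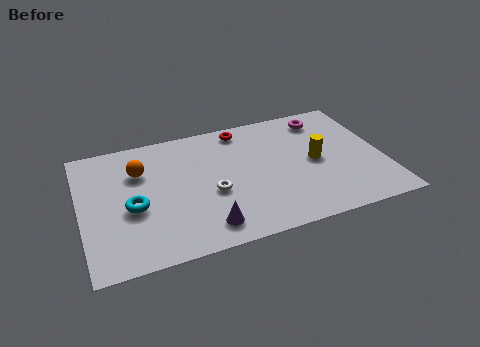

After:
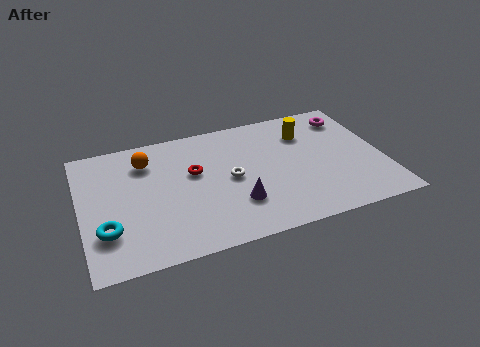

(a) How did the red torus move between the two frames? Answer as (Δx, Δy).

(-2.1, -2.0)

The red torus was at about (6.6, 6.4) and moved to about (4.5, 4.4).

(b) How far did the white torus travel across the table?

1.0

The white torus was near (5.1, 3.0) before and (5.9, 3.6) after, so it travelled √(0.8² + 0.6²) ≈ 1.0 units.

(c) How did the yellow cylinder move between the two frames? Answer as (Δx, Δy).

(-0.2, 1.8)

The yellow cylinder started near (9.3, 3.6) and ended near (9.1, 5.4).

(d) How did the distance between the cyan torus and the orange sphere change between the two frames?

+1.9

Before: roughly 2.0 units apart; after: 3.9. That's 1.9 units further apart.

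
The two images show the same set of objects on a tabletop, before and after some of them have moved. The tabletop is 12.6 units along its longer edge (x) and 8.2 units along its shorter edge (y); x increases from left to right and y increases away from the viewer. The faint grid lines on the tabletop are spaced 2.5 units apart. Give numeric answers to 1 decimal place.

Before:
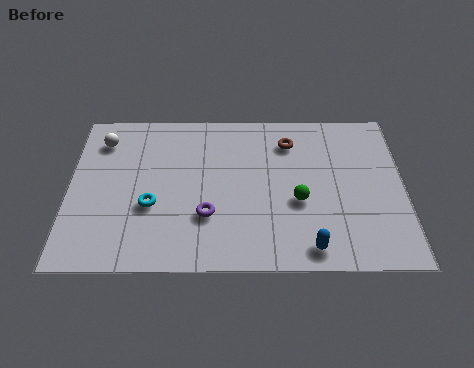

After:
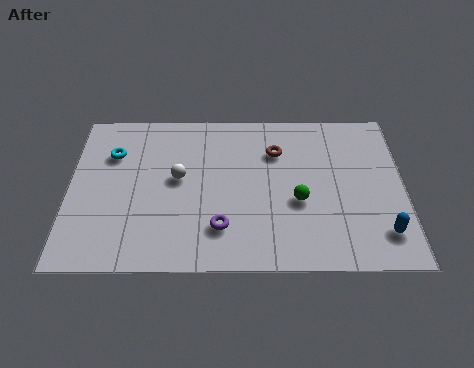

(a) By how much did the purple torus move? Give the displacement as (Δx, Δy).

(0.5, -0.6)

The purple torus was at about (5.2, 2.6) and moved to about (5.7, 2.0).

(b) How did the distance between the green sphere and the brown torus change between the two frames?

-0.4

They were about 3.1 units apart before and 2.7 after — 0.4 units closer together.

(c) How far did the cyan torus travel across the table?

3.1

The cyan torus was near (3.1, 3.1) before and (1.6, 5.8) after, so it travelled √(1.5² + 2.7²) ≈ 3.1 units.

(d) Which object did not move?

the green sphere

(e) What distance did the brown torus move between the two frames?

0.7

From (8.3, 6.4) to (7.8, 5.9), the brown torus covered √(0.5² + 0.5²) ≈ 0.7 units.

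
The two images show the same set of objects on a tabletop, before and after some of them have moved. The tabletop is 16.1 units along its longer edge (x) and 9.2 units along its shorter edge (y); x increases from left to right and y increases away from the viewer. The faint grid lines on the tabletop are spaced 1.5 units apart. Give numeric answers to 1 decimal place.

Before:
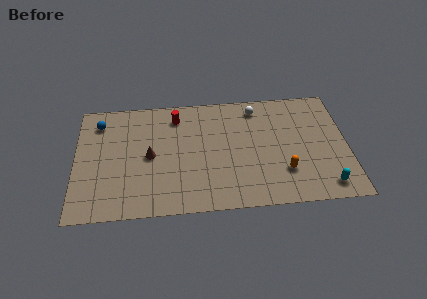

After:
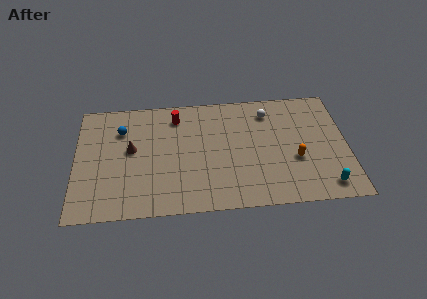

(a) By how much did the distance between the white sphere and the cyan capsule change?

-0.7

The distance was about 7.6 in the first image and 6.9 in the second, so they moved 0.7 units closer together.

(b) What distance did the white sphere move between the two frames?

0.8

From (10.8, 7.8) to (11.5, 7.4), the white sphere covered √(0.7² + 0.4²) ≈ 0.8 units.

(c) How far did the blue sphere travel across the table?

1.5

From (1.4, 7.4) to (2.7, 6.7), the blue sphere covered √(1.3² + 0.7²) ≈ 1.5 units.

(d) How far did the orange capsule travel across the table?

1.1

The orange capsule was near (12.3, 2.6) before and (13.0, 3.5) after, so it travelled √(0.7² + 0.9²) ≈ 1.1 units.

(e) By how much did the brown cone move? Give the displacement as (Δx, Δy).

(-1.1, 0.6)

From the two frames, the brown cone sits at roughly (4.4, 4.5) before and (3.3, 5.1) after.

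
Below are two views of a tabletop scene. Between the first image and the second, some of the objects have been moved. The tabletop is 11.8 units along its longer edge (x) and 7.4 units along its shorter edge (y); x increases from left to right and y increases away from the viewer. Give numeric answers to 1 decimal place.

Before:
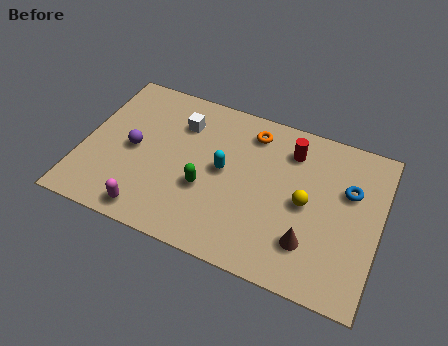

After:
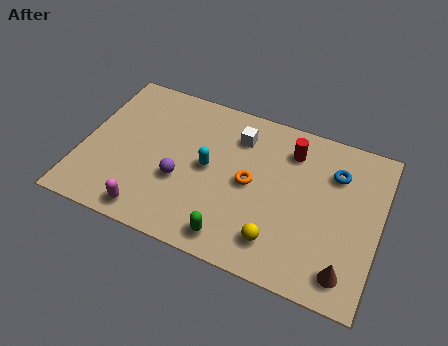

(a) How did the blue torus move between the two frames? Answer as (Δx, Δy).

(-0.6, 0.6)

The blue torus was at about (10.5, 4.8) and moved to about (9.9, 5.4).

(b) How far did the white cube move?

2.3

From (3.7, 5.5) to (6.0, 5.7), the white cube covered √(2.3² + 0.2²) ≈ 2.3 units.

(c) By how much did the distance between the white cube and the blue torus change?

-2.9

The distance was about 6.8 in the first image and 3.9 in the second, so they moved 2.9 units closer together.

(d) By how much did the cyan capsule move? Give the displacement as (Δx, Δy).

(-0.6, -0.1)

The cyan capsule was at about (5.6, 3.9) and moved to about (5.0, 3.8).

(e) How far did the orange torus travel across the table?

2.4

The orange torus was near (6.5, 6.1) before and (6.7, 3.7) after, so it travelled √(0.2² + 2.4²) ≈ 2.4 units.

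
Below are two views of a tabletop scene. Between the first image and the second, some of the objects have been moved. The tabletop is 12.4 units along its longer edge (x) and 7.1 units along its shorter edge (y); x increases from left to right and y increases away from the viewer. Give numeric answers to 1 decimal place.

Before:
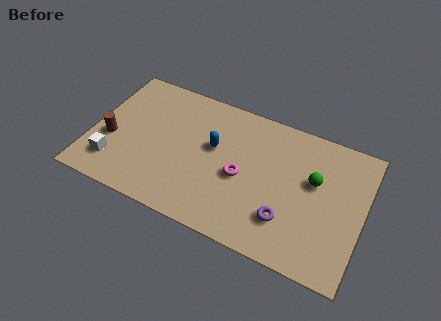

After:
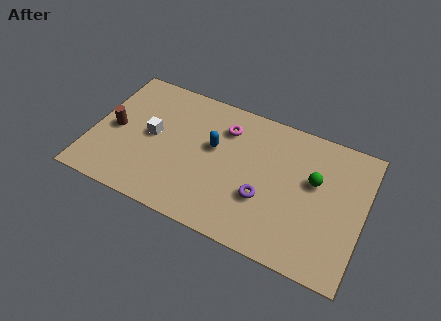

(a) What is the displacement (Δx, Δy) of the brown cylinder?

(0.1, 0.6)

From the two frames, the brown cylinder sits at roughly (0.9, 2.8) before and (1.0, 3.4) after.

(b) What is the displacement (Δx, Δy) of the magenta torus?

(-1.0, 2.2)

The magenta torus started near (6.9, 3.2) and ended near (5.9, 5.4).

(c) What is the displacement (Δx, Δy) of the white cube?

(1.5, 2.1)

The white cube was at about (1.2, 1.6) and moved to about (2.7, 3.7).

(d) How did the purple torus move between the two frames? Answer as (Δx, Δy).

(-1.1, 0.6)

The purple torus was at about (9.1, 1.9) and moved to about (8.0, 2.5).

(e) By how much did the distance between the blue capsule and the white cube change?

-2.2

The distance was about 5.0 in the first image and 2.8 in the second, so they moved 2.2 units closer together.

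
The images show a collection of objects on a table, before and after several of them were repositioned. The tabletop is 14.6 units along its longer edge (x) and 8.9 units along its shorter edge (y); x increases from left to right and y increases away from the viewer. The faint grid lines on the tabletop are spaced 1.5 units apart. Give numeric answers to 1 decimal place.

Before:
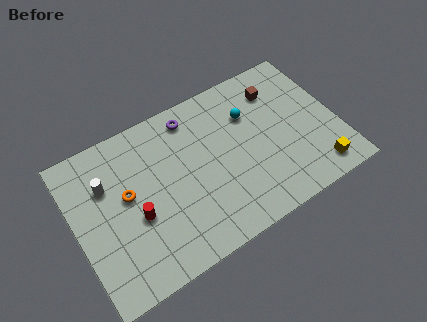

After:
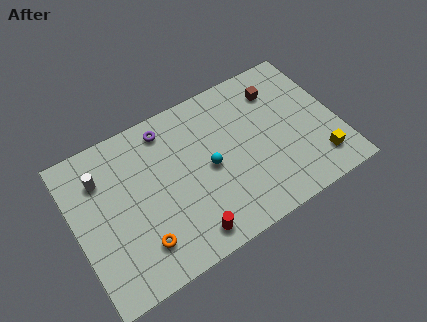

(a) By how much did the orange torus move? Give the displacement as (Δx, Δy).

(0.3, -3.0)

From the two frames, the orange torus sits at roughly (2.9, 5.0) before and (3.2, 2.0) after.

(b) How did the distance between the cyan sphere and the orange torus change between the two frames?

-2.4

They were about 7.2 units apart before and 4.8 after — 2.4 units closer together.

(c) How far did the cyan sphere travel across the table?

3.2

The cyan sphere moved from about (10.0, 6.2) to (7.4, 4.3), a distance of √(2.6² + 1.9²) ≈ 3.2.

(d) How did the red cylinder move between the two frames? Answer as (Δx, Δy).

(2.5, -2.4)

The red cylinder was at about (3.2, 3.6) and moved to about (5.7, 1.2).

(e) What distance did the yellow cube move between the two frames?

0.5

The yellow cube moved from about (13.0, 1.3) to (13.2, 1.8), a distance of √(0.2² + 0.5²) ≈ 0.5.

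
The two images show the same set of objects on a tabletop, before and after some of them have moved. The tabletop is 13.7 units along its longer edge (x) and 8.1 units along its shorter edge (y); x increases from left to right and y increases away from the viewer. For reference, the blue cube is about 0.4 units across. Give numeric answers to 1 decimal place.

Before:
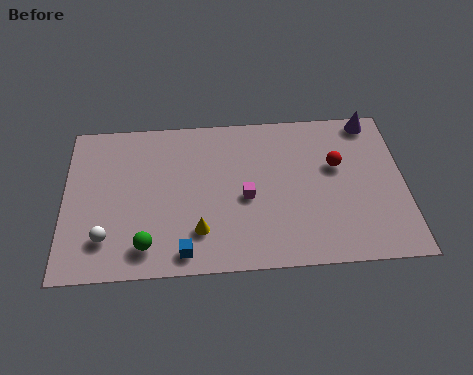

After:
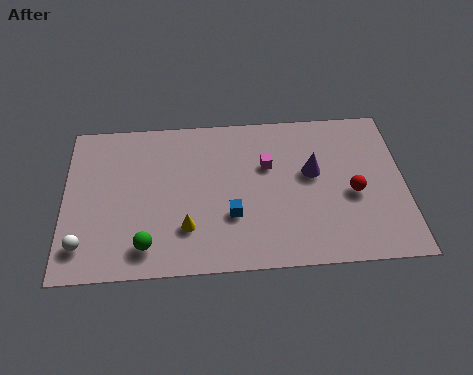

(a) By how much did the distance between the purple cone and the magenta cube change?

-4.5

The distance was about 6.4 in the first image and 1.9 in the second, so they moved 4.5 units closer together.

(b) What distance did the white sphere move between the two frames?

0.9

From (1.7, 1.9) to (0.8, 1.6), the white sphere covered √(0.9² + 0.3²) ≈ 0.9 units.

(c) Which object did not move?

the green sphere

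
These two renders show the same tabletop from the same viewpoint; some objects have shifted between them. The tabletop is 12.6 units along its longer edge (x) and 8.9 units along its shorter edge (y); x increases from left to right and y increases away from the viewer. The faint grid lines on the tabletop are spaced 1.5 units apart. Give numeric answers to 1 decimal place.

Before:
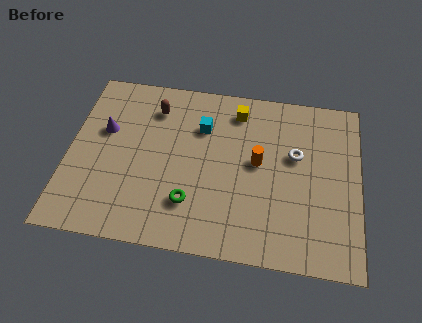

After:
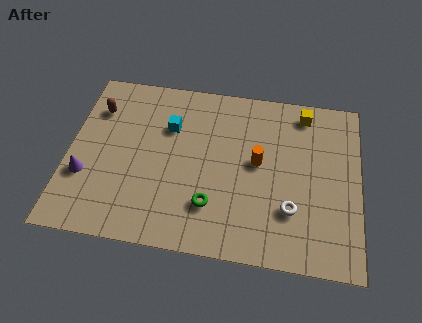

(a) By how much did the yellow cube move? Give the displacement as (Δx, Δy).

(2.9, 0.3)

The yellow cube started near (7.2, 7.4) and ended near (10.1, 7.7).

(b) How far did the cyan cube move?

1.4

The cyan cube moved from about (5.7, 6.3) to (4.3, 6.1), a distance of √(1.4² + 0.2²) ≈ 1.4.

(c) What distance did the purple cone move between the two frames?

2.6

The purple cone moved from about (1.5, 5.5) to (0.8, 3.0), a distance of √(0.7² + 2.5²) ≈ 2.6.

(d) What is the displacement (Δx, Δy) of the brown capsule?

(-2.5, -0.4)

The brown capsule started near (3.6, 7.0) and ended near (1.1, 6.6).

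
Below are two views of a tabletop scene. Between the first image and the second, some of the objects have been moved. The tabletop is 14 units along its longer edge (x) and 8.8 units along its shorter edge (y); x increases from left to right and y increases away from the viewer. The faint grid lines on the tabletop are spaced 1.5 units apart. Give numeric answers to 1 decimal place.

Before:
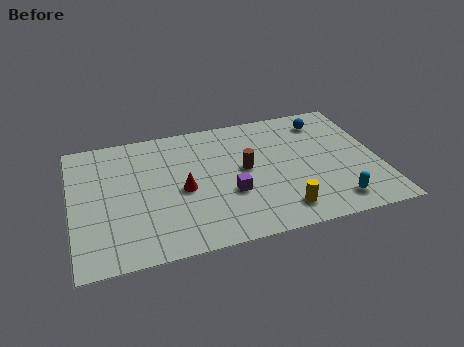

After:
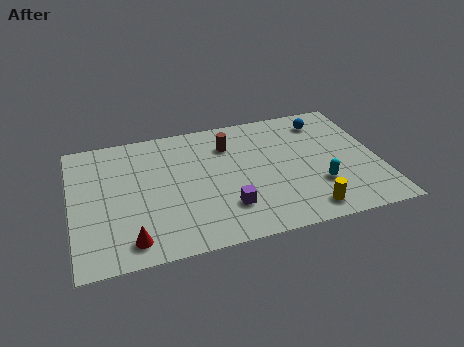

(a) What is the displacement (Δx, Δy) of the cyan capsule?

(-0.6, 1.3)

The cyan capsule started near (11.7, 1.4) and ended near (11.1, 2.7).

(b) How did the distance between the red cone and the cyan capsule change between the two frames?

+1.5

Before: roughly 7.2 units apart; after: 8.7. That's 1.5 units further apart.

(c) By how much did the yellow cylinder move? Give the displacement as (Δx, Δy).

(1.1, -0.3)

From the two frames, the yellow cylinder sits at roughly (9.3, 1.5) before and (10.4, 1.2) after.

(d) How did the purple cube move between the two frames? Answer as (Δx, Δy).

(-0.2, -0.9)

The purple cube started near (7.1, 3.2) and ended near (6.9, 2.3).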